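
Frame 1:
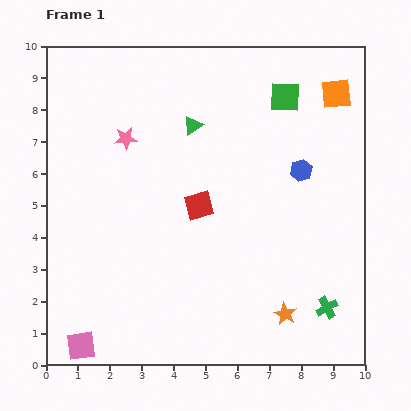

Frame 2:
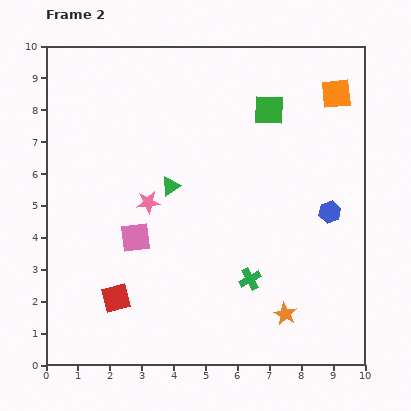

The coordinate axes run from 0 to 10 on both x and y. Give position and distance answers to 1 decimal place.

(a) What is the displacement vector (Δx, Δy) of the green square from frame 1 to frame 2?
(-0.5, -0.4)

The green square was at (7.5, 8.4) in frame 1 and (7.0, 8.0) in frame 2.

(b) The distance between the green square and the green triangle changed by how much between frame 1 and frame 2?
+0.9

Distance in frame 1: 3.0. Distance in frame 2: 3.9.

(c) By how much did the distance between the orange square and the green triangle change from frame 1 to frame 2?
+1.4

Distance in frame 1: 4.6. Distance in frame 2: 6.0.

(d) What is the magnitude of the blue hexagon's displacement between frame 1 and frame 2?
1.6

The blue hexagon moved from (8.0, 6.1) to (8.9, 4.8), a distance of √(0.9² + 1.3²) ≈ 1.6.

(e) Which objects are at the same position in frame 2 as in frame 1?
the orange square, the orange star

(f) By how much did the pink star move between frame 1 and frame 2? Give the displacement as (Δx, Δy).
(0.7, -2.0)

The pink star was at (2.5, 7.1) in frame 1 and (3.2, 5.1) in frame 2.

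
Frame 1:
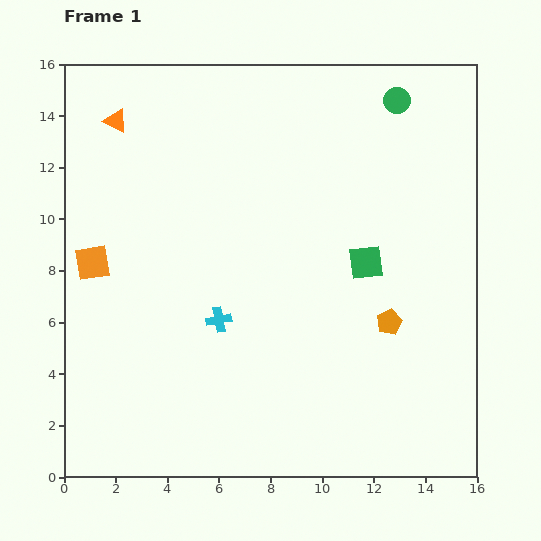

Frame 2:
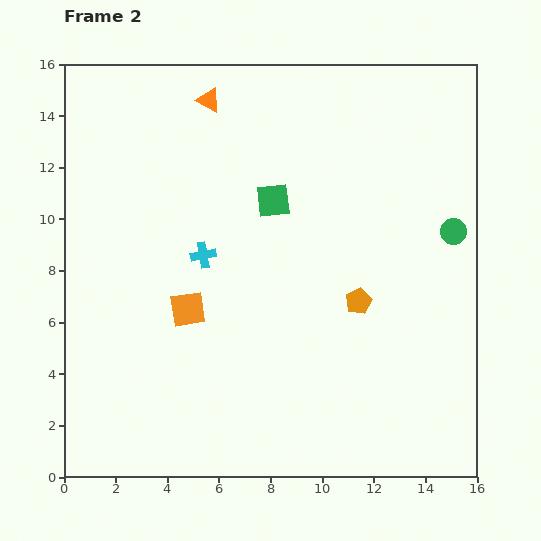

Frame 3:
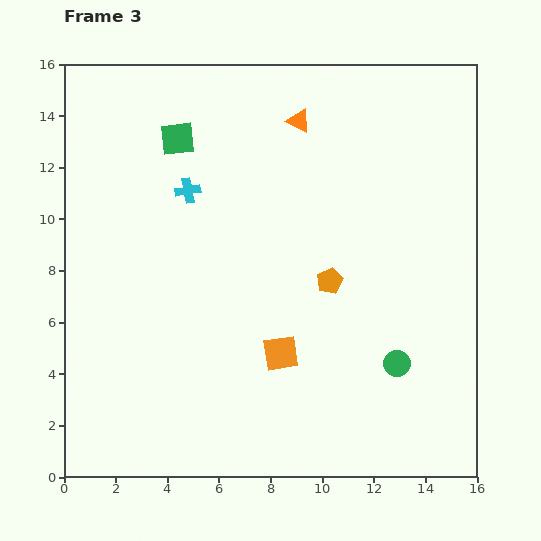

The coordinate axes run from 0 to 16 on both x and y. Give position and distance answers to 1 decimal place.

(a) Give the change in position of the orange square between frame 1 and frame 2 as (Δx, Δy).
(3.7, -1.8)

The orange square was at (1.1, 8.3) in frame 1 and (4.8, 6.5) in frame 2.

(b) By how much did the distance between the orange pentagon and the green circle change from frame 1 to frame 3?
-4.5

Distance in frame 1: 8.6. Distance in frame 3: 4.1.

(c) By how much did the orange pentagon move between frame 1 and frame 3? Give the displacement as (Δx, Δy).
(-2.3, 1.6)

The orange pentagon was at (12.6, 6.0) in frame 1 and (10.3, 7.6) in frame 3.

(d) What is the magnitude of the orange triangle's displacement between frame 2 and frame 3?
3.6

The orange triangle moved from (5.6, 14.6) to (9.1, 13.8), a distance of √(3.5² + 0.8²) ≈ 3.6.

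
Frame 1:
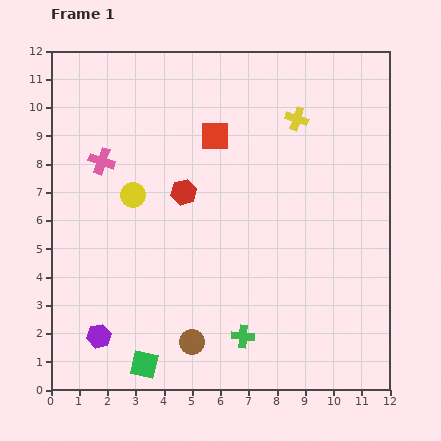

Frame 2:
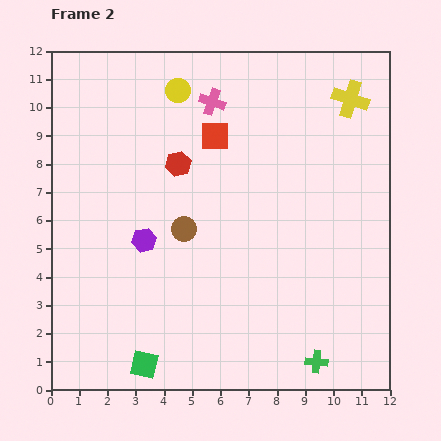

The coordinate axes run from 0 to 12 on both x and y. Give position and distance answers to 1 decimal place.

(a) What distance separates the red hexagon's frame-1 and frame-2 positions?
1.0

The red hexagon moved from (4.7, 7.0) to (4.5, 8.0), a distance of √(0.2² + 1.0²) ≈ 1.0.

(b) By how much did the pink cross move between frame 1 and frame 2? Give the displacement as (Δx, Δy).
(3.9, 2.1)

The pink cross was at (1.8, 8.1) in frame 1 and (5.7, 10.2) in frame 2.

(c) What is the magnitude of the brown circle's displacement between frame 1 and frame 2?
4.0

The brown circle moved from (5.0, 1.7) to (4.7, 5.7), a distance of √(0.3² + 4.0²) ≈ 4.0.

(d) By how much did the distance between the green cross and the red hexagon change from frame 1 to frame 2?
+3.0

Distance in frame 1: 5.5. Distance in frame 2: 8.5.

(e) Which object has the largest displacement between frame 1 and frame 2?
the pink cross

(moved 4.4; next 4.0)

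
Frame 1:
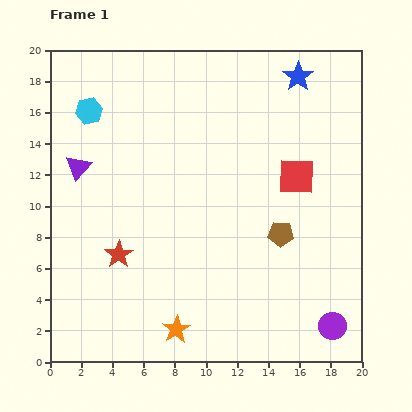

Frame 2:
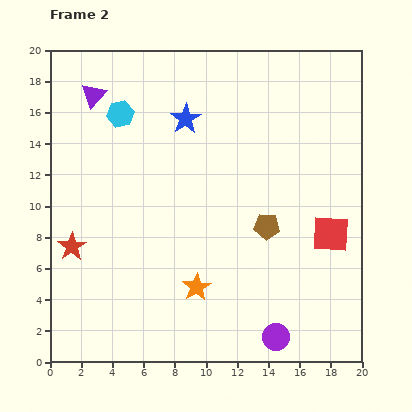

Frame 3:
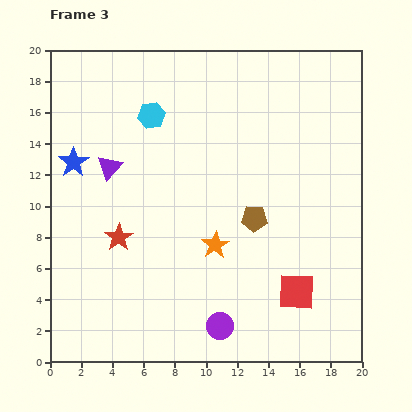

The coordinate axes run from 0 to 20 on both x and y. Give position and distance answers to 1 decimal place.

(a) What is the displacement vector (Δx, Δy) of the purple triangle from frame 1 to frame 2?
(1.0, 4.6)

The purple triangle was at (1.8, 12.5) in frame 1 and (2.8, 17.1) in frame 2.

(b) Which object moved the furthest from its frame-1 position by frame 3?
the blue star

(moved 15.4; next 7.4)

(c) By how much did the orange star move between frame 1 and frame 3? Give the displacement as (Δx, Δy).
(2.5, 5.4)

The orange star was at (8.1, 2.1) in frame 1 and (10.6, 7.5) in frame 3.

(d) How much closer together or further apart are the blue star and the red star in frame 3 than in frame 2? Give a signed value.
-5.4

Distance in frame 2: 11.0. Distance in frame 3: 5.6.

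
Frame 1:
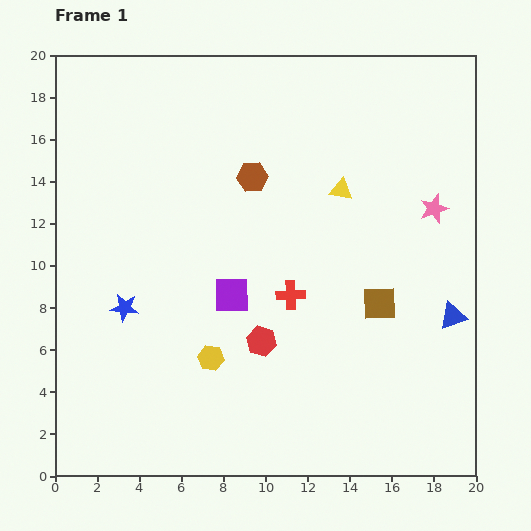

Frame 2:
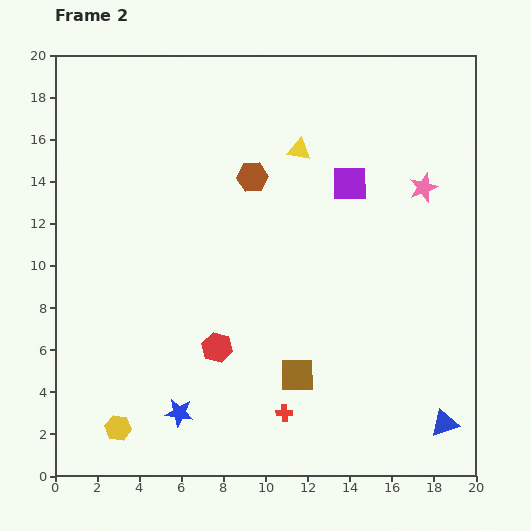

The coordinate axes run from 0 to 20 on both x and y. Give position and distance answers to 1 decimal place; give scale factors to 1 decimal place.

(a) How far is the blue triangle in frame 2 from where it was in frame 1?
5.1

The blue triangle moved from (18.9, 7.6) to (18.5, 2.5), a distance of √(0.4² + 5.1²) ≈ 5.1.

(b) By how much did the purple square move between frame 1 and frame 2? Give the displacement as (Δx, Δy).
(5.6, 5.3)

The purple square was at (8.4, 8.6) in frame 1 and (14.0, 13.9) in frame 2.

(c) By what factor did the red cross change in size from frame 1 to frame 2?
0.6×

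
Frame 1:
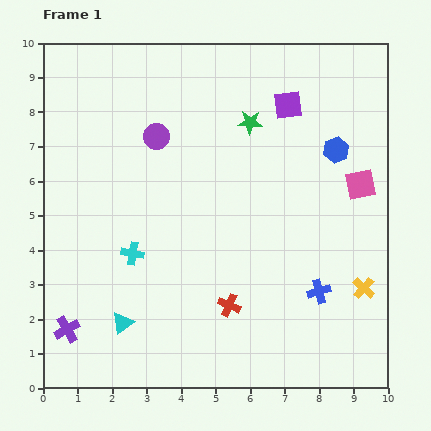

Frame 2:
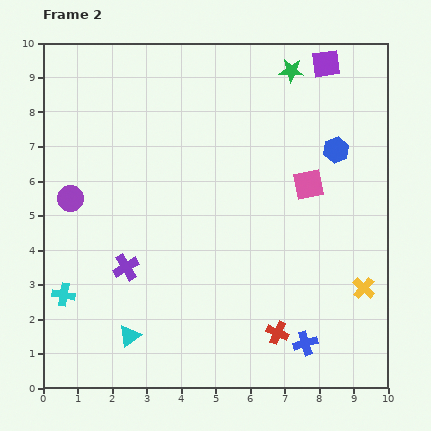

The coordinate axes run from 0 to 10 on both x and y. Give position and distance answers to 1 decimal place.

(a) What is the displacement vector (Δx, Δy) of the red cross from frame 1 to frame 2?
(1.4, -0.8)

The red cross was at (5.4, 2.4) in frame 1 and (6.8, 1.6) in frame 2.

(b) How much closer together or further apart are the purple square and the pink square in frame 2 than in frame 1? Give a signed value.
+0.4

Distance in frame 1: 3.1. Distance in frame 2: 3.5.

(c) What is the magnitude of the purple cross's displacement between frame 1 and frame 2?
2.5

The purple cross moved from (0.7, 1.7) to (2.4, 3.5), a distance of √(1.7² + 1.8²) ≈ 2.5.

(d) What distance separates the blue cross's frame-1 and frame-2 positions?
1.6

The blue cross moved from (8.0, 2.8) to (7.6, 1.3), a distance of √(0.4² + 1.5²) ≈ 1.6.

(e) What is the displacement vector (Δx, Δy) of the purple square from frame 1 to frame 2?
(1.1, 1.2)

The purple square was at (7.1, 8.2) in frame 1 and (8.2, 9.4) in frame 2.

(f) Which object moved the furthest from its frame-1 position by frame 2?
the purple circle

(moved 3.1; next 2.5)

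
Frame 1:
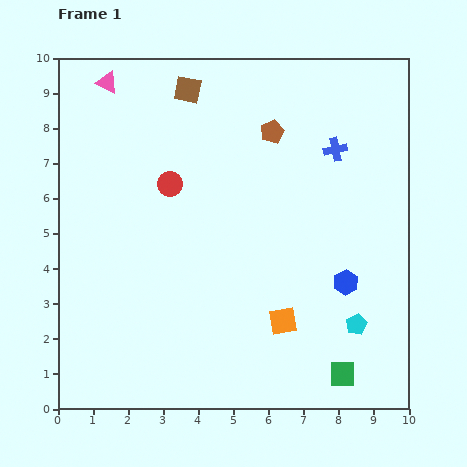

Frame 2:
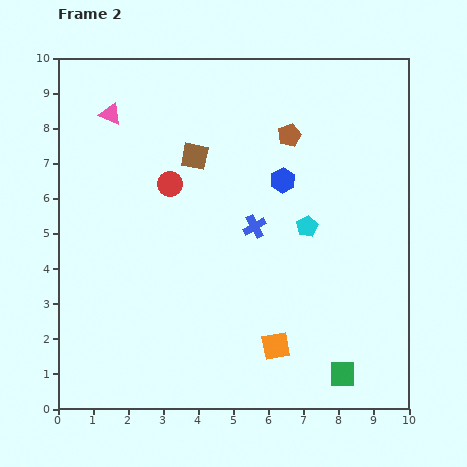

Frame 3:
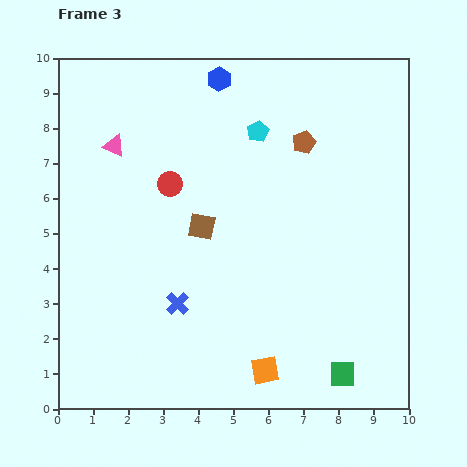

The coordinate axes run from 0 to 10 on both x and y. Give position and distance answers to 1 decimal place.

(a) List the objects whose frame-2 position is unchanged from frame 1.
the green square, the red circle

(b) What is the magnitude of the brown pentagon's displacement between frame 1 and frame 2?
0.5

The brown pentagon moved from (6.1, 7.9) to (6.6, 7.8), a distance of √(0.5² + 0.1²) ≈ 0.5.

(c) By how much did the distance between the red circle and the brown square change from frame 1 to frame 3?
-1.2

Distance in frame 1: 2.7. Distance in frame 3: 1.5.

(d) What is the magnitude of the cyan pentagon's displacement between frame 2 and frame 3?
3.0

The cyan pentagon moved from (7.1, 5.2) to (5.7, 7.9), a distance of √(1.4² + 2.7²) ≈ 3.0.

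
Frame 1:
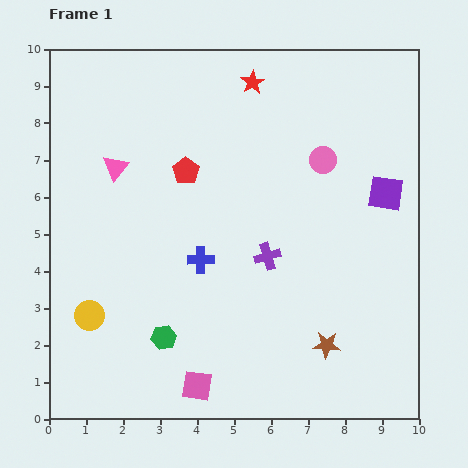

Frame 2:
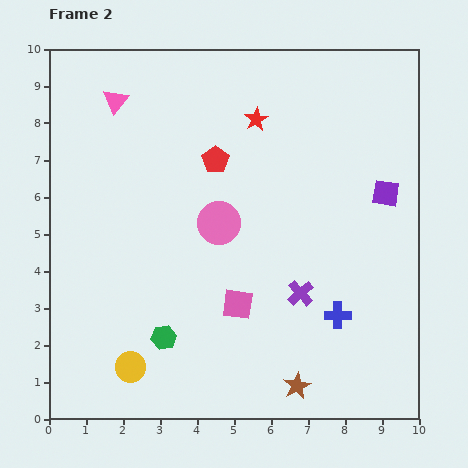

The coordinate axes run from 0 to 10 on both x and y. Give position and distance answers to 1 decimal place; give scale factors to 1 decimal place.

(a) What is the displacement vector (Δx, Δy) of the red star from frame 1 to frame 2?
(0.1, -1.0)

The red star was at (5.5, 9.1) in frame 1 and (5.6, 8.1) in frame 2.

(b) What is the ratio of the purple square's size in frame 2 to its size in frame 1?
0.8×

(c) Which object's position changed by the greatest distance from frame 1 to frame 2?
the blue cross

(moved 4.0; next 3.3)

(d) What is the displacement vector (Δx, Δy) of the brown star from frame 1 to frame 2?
(-0.8, -1.1)

The brown star was at (7.5, 2.0) in frame 1 and (6.7, 0.9) in frame 2.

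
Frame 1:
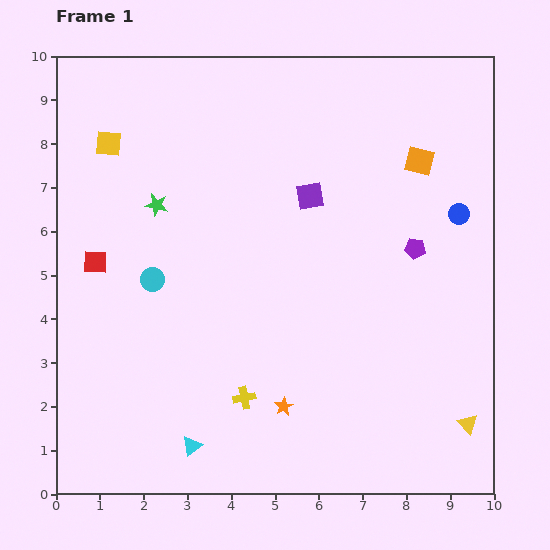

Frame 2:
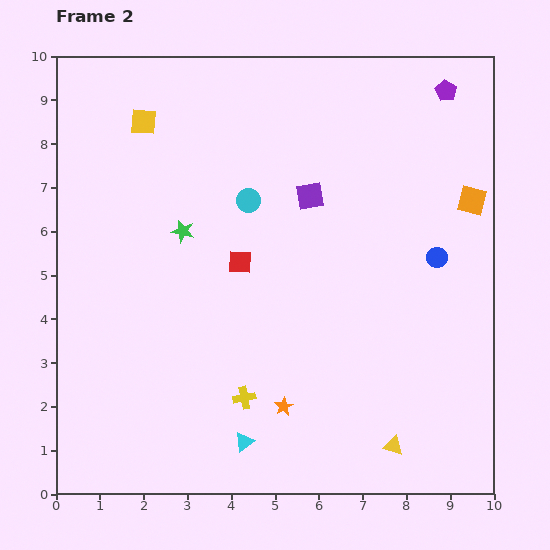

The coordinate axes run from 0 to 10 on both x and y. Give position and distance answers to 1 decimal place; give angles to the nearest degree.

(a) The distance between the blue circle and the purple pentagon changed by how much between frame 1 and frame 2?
+2.5

Distance in frame 1: 1.3. Distance in frame 2: 3.8.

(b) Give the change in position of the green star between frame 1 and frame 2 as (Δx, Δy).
(0.6, -0.6)

The green star was at (2.3, 6.6) in frame 1 and (2.9, 6.0) in frame 2.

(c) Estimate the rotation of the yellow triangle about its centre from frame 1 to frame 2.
30° counter-clockwise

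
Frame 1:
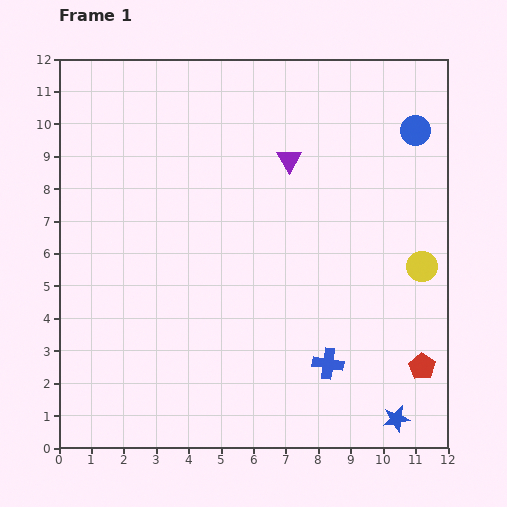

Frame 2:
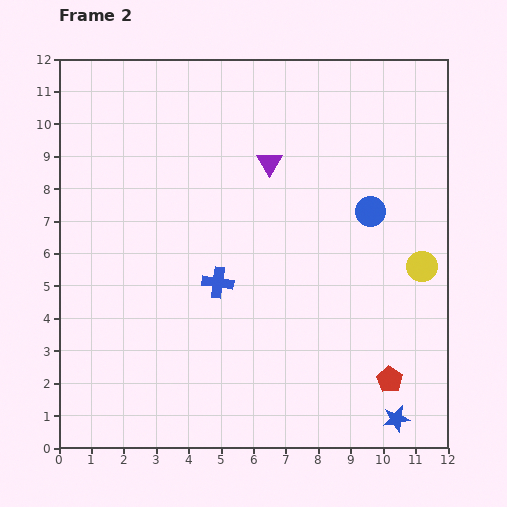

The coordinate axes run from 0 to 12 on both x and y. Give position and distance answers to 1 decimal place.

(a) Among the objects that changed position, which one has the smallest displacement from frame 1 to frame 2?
the purple triangle

(moved 0.6)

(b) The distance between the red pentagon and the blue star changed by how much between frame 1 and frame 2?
-0.6

Distance in frame 1: 1.8. Distance in frame 2: 1.2.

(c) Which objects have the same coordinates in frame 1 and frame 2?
the blue star, the yellow circle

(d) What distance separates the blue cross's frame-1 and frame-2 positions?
4.2

The blue cross moved from (8.3, 2.6) to (4.9, 5.1), a distance of √(3.4² + 2.5²) ≈ 4.2.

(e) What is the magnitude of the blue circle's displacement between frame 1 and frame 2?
2.9

The blue circle moved from (11.0, 9.8) to (9.6, 7.3), a distance of √(1.4² + 2.5²) ≈ 2.9.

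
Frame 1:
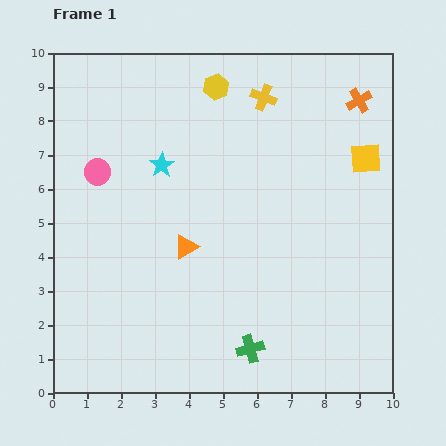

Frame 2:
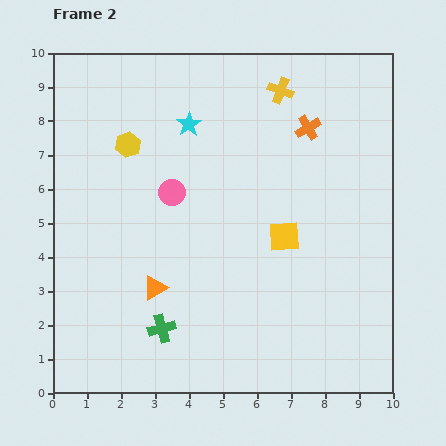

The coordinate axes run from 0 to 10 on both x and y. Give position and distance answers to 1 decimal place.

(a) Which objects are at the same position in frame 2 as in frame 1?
none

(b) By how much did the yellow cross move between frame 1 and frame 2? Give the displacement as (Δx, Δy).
(0.5, 0.2)

The yellow cross was at (6.2, 8.7) in frame 1 and (6.7, 8.9) in frame 2.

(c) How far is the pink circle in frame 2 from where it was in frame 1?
2.3

The pink circle moved from (1.3, 6.5) to (3.5, 5.9), a distance of √(2.2² + 0.6²) ≈ 2.3.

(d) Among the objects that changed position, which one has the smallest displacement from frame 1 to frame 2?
the yellow cross

(moved 0.5)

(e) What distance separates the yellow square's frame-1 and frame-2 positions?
3.3

The yellow square moved from (9.2, 6.9) to (6.8, 4.6), a distance of √(2.4² + 2.3²) ≈ 3.3.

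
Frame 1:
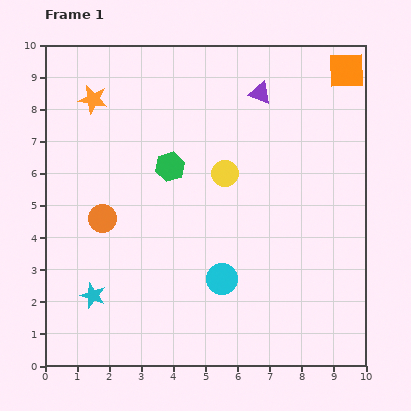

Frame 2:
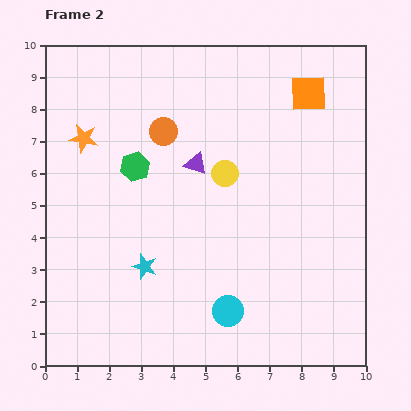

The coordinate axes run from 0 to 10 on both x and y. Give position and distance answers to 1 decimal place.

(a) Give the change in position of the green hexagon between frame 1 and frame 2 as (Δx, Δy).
(-1.1, 0.0)

The green hexagon was at (3.9, 6.2) in frame 1 and (2.8, 6.2) in frame 2.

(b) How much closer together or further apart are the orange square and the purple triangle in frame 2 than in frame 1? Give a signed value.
+1.3

Distance in frame 1: 2.8. Distance in frame 2: 4.1.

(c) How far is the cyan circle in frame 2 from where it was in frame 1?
1.0

The cyan circle moved from (5.5, 2.7) to (5.7, 1.7), a distance of √(0.2² + 1.0²) ≈ 1.0.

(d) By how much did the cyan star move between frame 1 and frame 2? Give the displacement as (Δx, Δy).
(1.6, 0.9)

The cyan star was at (1.5, 2.2) in frame 1 and (3.1, 3.1) in frame 2.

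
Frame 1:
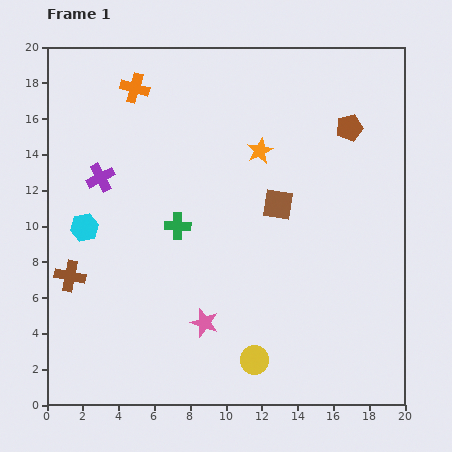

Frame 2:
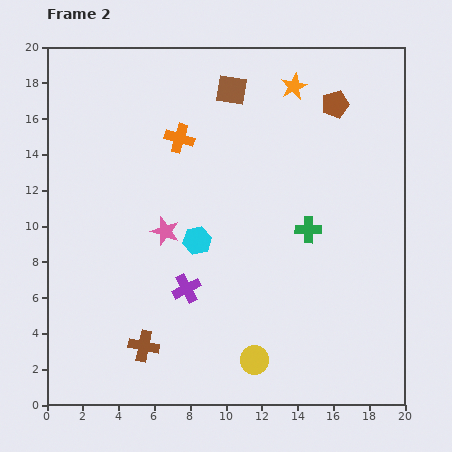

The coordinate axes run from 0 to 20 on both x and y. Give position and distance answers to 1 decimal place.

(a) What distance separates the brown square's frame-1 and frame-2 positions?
6.9

The brown square moved from (12.9, 11.2) to (10.3, 17.6), a distance of √(2.6² + 6.4²) ≈ 6.9.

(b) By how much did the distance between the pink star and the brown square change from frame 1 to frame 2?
+0.9

Distance in frame 1: 7.8. Distance in frame 2: 8.7.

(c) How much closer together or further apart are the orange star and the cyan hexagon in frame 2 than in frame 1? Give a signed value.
-0.5

Distance in frame 1: 10.7. Distance in frame 2: 10.2.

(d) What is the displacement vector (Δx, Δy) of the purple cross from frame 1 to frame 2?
(4.8, -6.2)

The purple cross was at (3.0, 12.7) in frame 1 and (7.8, 6.5) in frame 2.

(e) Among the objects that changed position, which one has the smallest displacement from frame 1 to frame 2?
the brown pentagon

(moved 1.5)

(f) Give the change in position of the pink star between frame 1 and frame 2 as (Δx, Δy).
(-2.2, 5.1)

The pink star was at (8.8, 4.6) in frame 1 and (6.6, 9.7) in frame 2.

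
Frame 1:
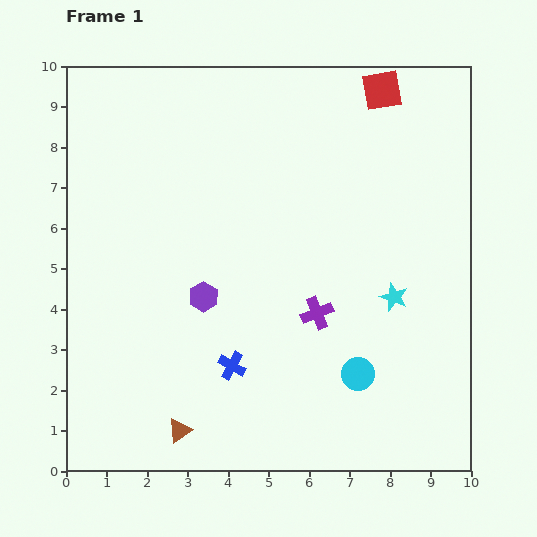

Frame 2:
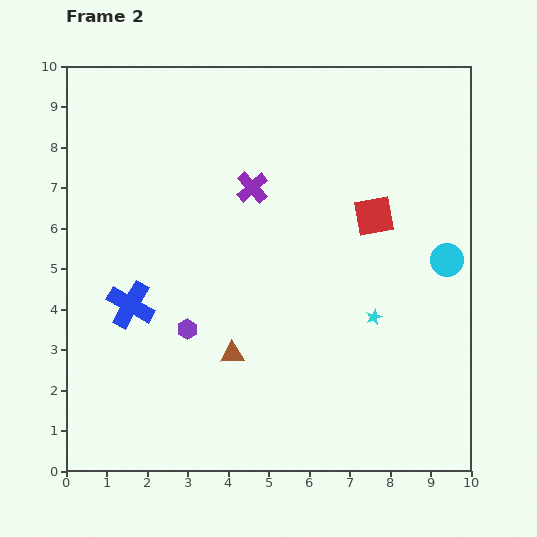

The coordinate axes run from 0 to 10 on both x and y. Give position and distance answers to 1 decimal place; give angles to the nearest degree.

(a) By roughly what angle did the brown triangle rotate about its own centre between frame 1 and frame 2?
31° clockwise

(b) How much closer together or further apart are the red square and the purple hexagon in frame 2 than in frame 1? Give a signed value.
-1.3

Distance in frame 1: 6.7. Distance in frame 2: 5.4.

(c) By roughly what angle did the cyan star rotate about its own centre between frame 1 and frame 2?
28° clockwise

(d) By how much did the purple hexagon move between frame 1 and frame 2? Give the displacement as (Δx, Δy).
(-0.4, -0.8)

The purple hexagon was at (3.4, 4.3) in frame 1 and (3.0, 3.5) in frame 2.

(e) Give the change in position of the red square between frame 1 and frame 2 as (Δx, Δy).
(-0.2, -3.1)

The red square was at (7.8, 9.4) in frame 1 and (7.6, 6.3) in frame 2.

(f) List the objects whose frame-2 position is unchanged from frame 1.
none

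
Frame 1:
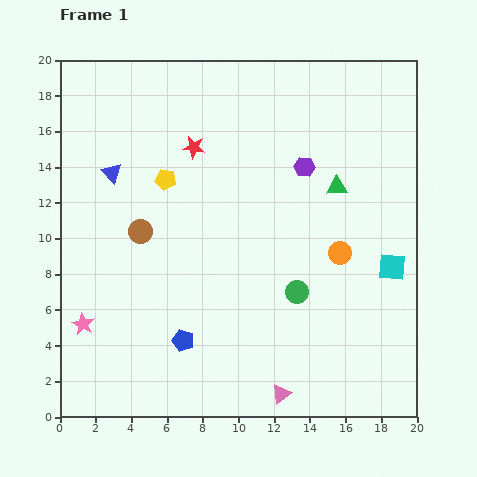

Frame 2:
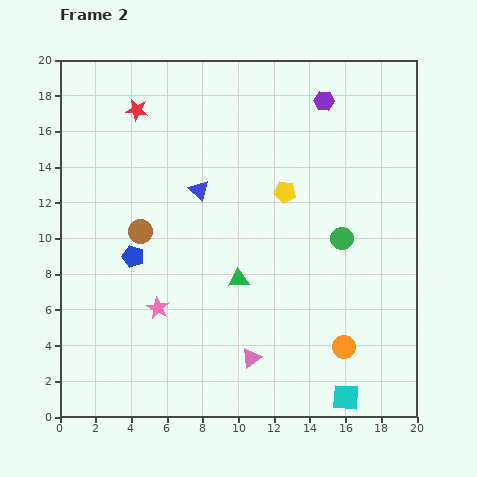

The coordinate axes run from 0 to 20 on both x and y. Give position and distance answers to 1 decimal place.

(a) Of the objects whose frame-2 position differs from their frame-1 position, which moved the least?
the pink triangle

(moved 2.6)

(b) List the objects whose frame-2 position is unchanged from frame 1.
the brown circle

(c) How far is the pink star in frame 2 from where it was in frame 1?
4.3

The pink star moved from (1.3, 5.2) to (5.5, 6.1), a distance of √(4.2² + 0.9²) ≈ 4.3.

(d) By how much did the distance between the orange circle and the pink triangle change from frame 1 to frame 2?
-3.4

Distance in frame 1: 8.6. Distance in frame 2: 5.2.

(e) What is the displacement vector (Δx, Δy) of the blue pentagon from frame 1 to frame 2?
(-2.8, 4.7)

The blue pentagon was at (6.9, 4.3) in frame 1 and (4.1, 9.0) in frame 2.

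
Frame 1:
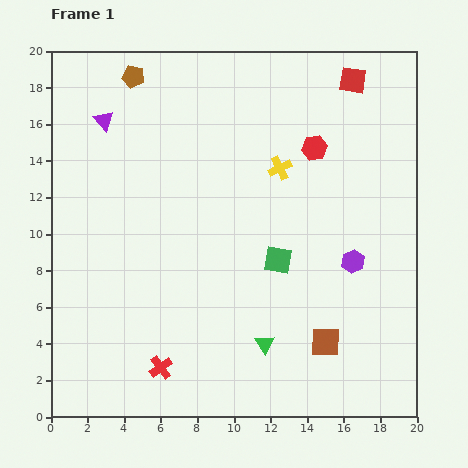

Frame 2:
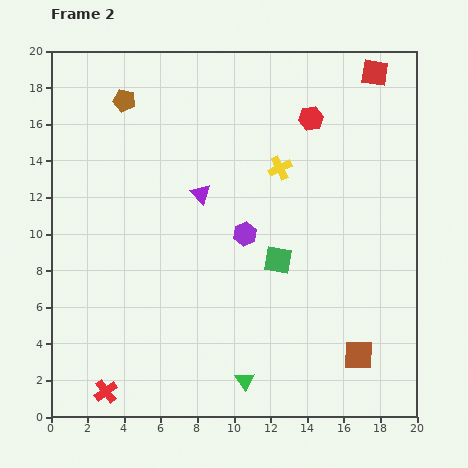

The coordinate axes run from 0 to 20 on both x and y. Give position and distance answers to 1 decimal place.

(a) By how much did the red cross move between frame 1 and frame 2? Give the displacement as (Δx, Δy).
(-3.0, -1.3)

The red cross was at (6.0, 2.7) in frame 1 and (3.0, 1.4) in frame 2.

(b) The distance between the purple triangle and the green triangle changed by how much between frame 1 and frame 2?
-4.5

Distance in frame 1: 15.0. Distance in frame 2: 10.5.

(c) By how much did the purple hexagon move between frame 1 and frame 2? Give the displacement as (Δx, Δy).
(-5.9, 1.5)

The purple hexagon was at (16.5, 8.5) in frame 1 and (10.6, 10.0) in frame 2.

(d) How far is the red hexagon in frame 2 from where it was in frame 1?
1.6

The red hexagon moved from (14.4, 14.7) to (14.2, 16.3), a distance of √(0.2² + 1.6²) ≈ 1.6.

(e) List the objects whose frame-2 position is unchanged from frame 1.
the yellow cross, the green square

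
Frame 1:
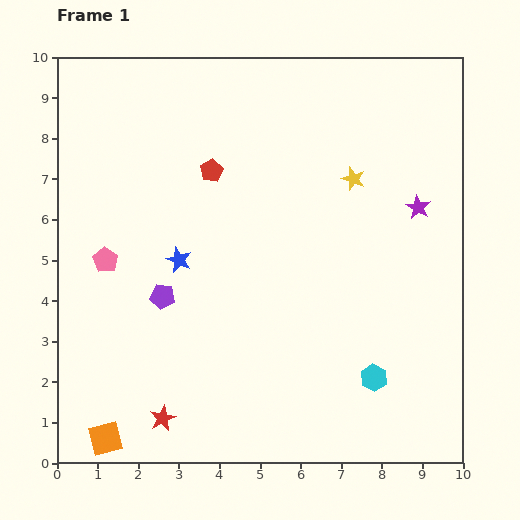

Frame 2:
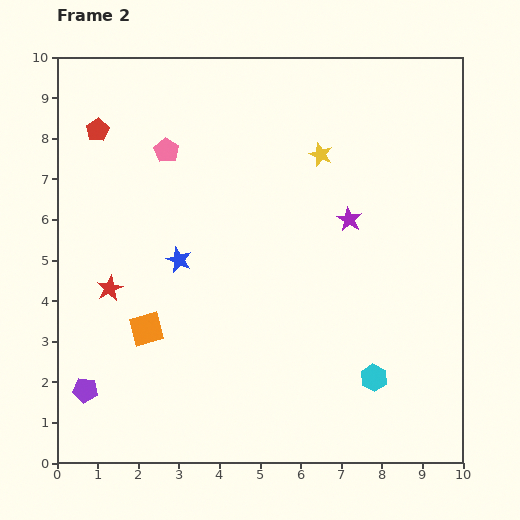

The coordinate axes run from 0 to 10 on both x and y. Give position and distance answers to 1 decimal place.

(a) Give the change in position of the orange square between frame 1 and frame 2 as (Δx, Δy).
(1.0, 2.7)

The orange square was at (1.2, 0.6) in frame 1 and (2.2, 3.3) in frame 2.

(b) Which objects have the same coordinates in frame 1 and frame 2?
the cyan hexagon, the blue star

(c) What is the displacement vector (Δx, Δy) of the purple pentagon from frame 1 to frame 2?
(-1.9, -2.3)

The purple pentagon was at (2.6, 4.1) in frame 1 and (0.7, 1.8) in frame 2.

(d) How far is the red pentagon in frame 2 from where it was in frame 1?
3.0

The red pentagon moved from (3.8, 7.2) to (1.0, 8.2), a distance of √(2.8² + 1.0²) ≈ 3.0.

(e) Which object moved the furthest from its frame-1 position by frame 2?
the red star

(moved 3.5; next 3.1)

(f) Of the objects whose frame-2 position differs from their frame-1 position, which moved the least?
the yellow star

(moved 1.0)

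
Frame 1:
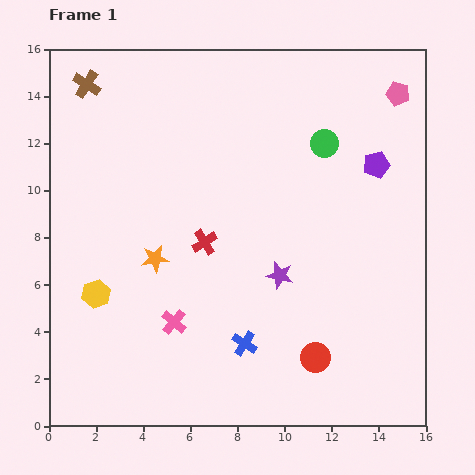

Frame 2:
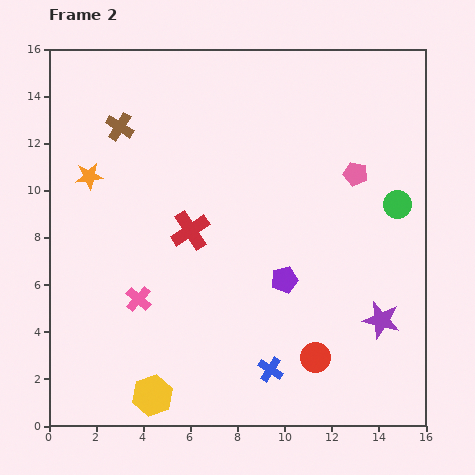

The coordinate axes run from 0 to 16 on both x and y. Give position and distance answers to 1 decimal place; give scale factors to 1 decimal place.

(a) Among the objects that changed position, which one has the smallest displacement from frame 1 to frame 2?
the red cross

(moved 0.8)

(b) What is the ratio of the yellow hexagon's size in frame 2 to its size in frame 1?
1.4×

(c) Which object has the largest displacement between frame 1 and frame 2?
the purple pentagon

(moved 6.3; next 4.9)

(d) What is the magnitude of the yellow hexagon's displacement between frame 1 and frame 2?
4.9

The yellow hexagon moved from (2.0, 5.6) to (4.4, 1.3), a distance of √(2.4² + 4.3²) ≈ 4.9.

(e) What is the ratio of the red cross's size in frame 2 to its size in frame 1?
1.5×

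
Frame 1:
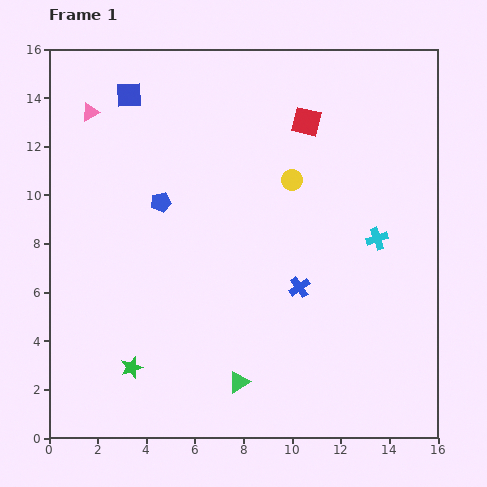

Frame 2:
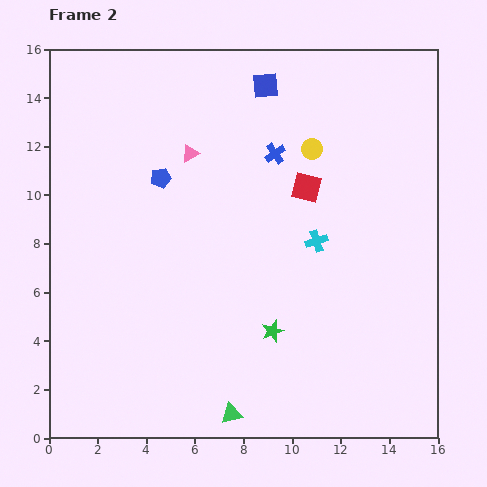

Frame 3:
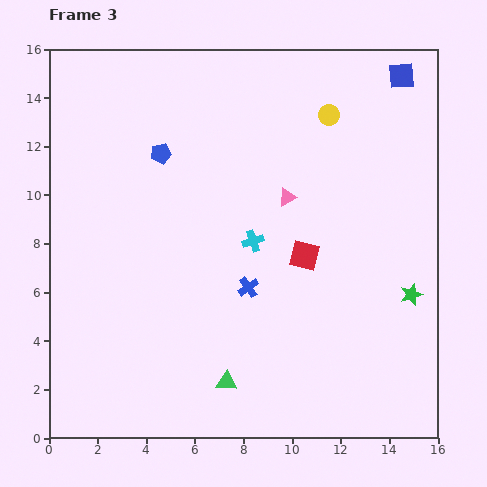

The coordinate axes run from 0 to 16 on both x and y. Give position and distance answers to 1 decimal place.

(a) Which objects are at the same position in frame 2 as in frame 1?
none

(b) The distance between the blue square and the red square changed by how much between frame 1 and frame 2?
-2.9

Distance in frame 1: 7.4. Distance in frame 2: 4.5.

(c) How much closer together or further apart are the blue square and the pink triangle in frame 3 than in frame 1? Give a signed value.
+5.2

Distance in frame 1: 1.7. Distance in frame 3: 6.9.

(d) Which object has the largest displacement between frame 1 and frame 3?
the green star

(moved 11.9; next 11.2)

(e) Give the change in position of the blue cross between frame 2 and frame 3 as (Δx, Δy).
(-1.1, -5.5)

The blue cross was at (9.3, 11.7) in frame 2 and (8.2, 6.2) in frame 3.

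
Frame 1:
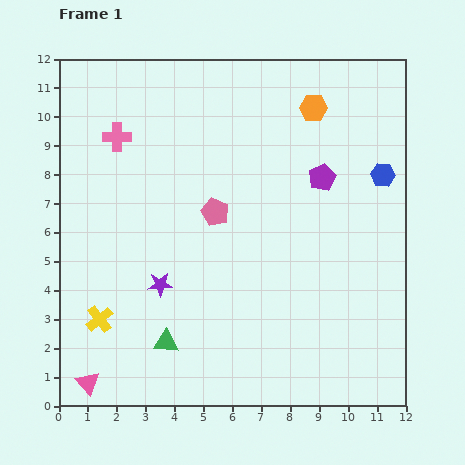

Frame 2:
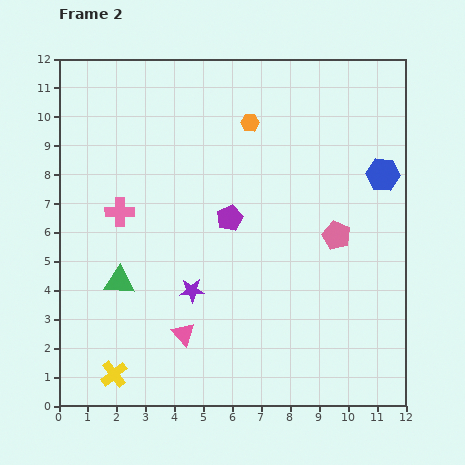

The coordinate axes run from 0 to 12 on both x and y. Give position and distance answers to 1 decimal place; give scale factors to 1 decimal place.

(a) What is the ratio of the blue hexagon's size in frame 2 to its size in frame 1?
1.4×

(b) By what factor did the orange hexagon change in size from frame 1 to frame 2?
0.7×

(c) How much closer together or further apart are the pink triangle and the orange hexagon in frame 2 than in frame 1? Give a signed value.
-4.6

Distance in frame 1: 12.3. Distance in frame 2: 7.7.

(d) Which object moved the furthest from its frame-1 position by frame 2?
the pink pentagon

(moved 4.3; next 3.7)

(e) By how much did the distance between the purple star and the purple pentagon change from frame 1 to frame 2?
-3.9

Distance in frame 1: 6.7. Distance in frame 2: 2.8.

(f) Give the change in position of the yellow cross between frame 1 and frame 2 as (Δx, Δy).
(0.5, -1.9)

The yellow cross was at (1.4, 3.0) in frame 1 and (1.9, 1.1) in frame 2.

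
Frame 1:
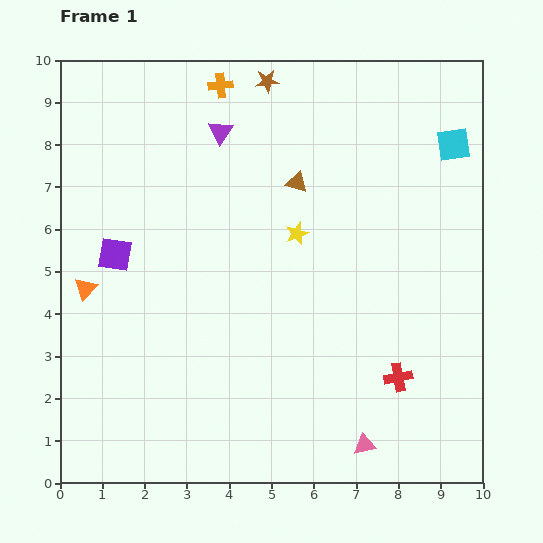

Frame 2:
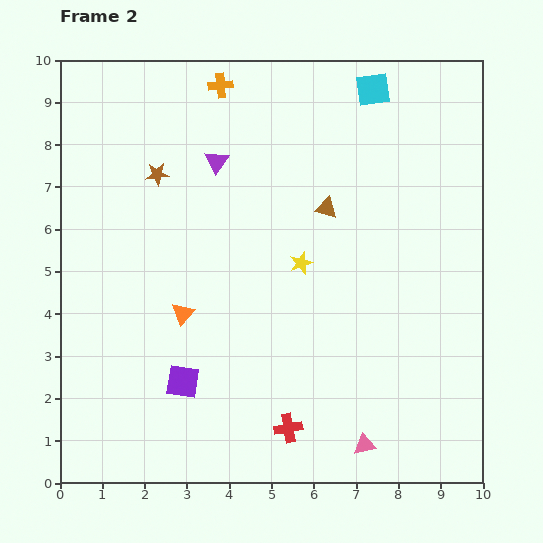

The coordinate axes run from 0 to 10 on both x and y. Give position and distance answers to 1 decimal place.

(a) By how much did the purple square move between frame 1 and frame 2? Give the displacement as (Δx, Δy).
(1.6, -3.0)

The purple square was at (1.3, 5.4) in frame 1 and (2.9, 2.4) in frame 2.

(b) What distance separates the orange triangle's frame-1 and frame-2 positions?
2.4

The orange triangle moved from (0.6, 4.6) to (2.9, 4.0), a distance of √(2.3² + 0.6²) ≈ 2.4.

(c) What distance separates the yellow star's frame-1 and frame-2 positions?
0.7

The yellow star moved from (5.6, 5.9) to (5.7, 5.2), a distance of √(0.1² + 0.7²) ≈ 0.7.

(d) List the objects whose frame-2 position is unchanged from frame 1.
the pink triangle, the orange cross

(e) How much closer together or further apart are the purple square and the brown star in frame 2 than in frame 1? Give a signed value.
-0.6

Distance in frame 1: 5.5. Distance in frame 2: 4.9.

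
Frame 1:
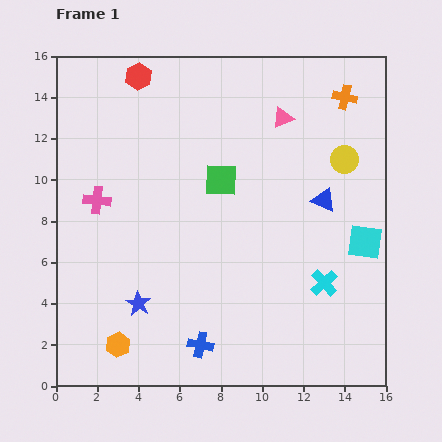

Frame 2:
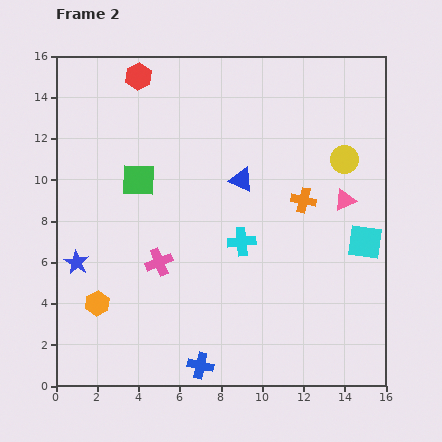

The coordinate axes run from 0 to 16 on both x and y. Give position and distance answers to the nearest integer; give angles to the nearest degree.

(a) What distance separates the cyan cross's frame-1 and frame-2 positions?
4

The cyan cross moved from (13, 5) to (9, 7), a distance of √(4² + 2²) ≈ 4.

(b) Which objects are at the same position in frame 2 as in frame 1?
the red hexagon, the yellow circle, the cyan square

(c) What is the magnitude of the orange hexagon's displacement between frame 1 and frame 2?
2

The orange hexagon moved from (3, 2) to (2, 4), a distance of √(1² + 2²) ≈ 2.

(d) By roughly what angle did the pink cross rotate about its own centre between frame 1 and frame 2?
28° counter-clockwise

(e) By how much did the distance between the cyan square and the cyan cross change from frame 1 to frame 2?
+3

Distance in frame 1: 3. Distance in frame 2: 6.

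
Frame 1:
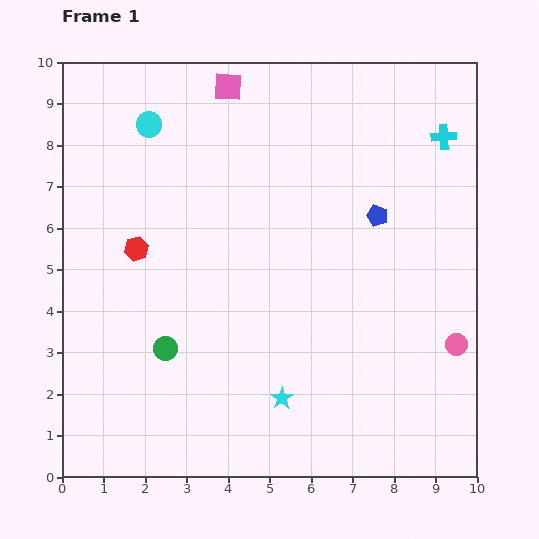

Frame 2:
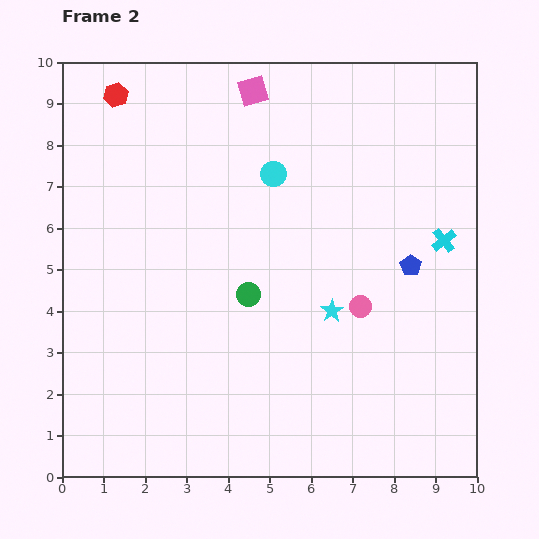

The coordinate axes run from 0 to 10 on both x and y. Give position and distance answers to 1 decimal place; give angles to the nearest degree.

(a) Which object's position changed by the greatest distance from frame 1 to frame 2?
the red hexagon

(moved 3.7; next 3.2)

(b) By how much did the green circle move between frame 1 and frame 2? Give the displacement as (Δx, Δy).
(2.0, 1.3)

The green circle was at (2.5, 3.1) in frame 1 and (4.5, 4.4) in frame 2.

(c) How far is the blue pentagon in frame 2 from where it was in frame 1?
1.4

The blue pentagon moved from (7.6, 6.3) to (8.4, 5.1), a distance of √(0.8² + 1.2²) ≈ 1.4.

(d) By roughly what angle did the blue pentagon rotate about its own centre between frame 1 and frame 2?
15° clockwise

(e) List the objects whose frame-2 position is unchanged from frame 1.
none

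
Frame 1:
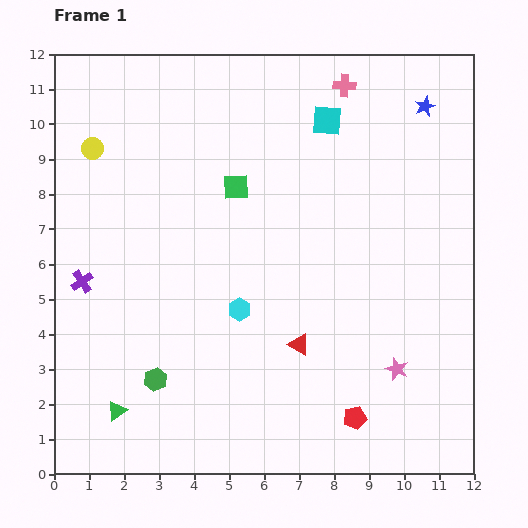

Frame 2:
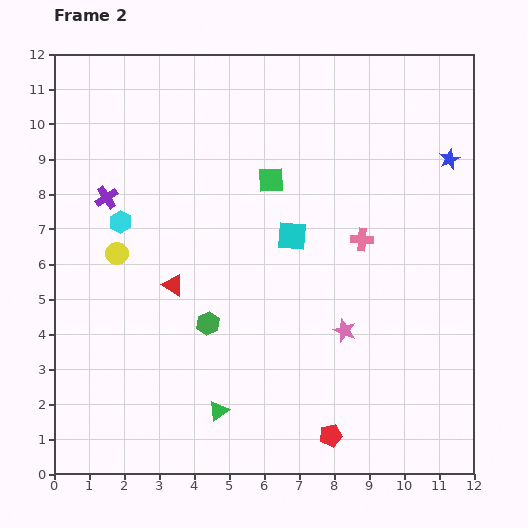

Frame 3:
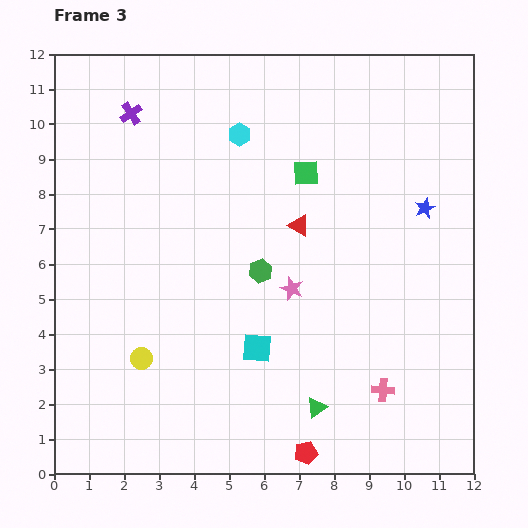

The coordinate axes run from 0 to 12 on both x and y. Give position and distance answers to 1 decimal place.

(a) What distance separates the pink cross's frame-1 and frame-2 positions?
4.4

The pink cross moved from (8.3, 11.1) to (8.8, 6.7), a distance of √(0.5² + 4.4²) ≈ 4.4.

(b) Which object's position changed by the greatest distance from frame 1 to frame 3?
the pink cross

(moved 8.8; next 6.8)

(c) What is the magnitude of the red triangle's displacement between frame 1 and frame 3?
3.4

The red triangle moved from (7.0, 3.7) to (7.0, 7.1), a distance of √(0.0² + 3.4²) ≈ 3.4.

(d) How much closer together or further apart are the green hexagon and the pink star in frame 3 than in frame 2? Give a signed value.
-2.9

Distance in frame 2: 3.9. Distance in frame 3: 1.0.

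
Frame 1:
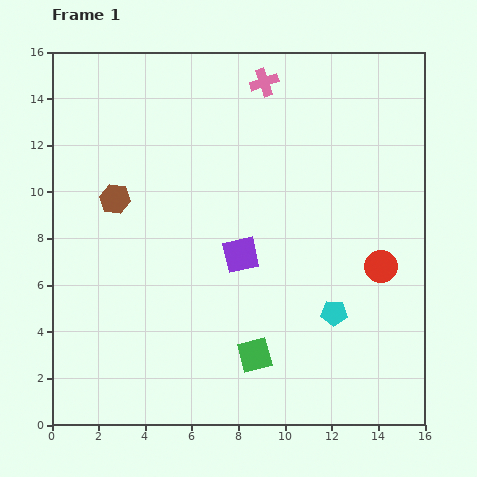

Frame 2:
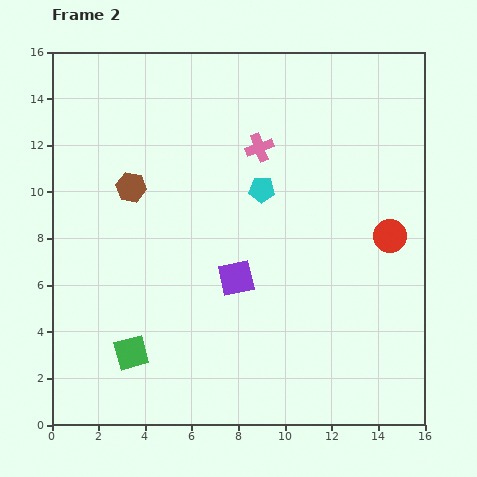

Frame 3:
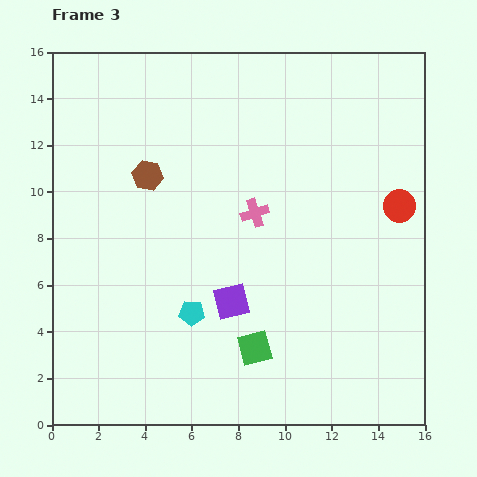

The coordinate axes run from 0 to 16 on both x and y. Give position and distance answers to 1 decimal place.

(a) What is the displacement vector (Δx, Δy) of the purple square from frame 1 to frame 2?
(-0.2, -1.0)

The purple square was at (8.1, 7.3) in frame 1 and (7.9, 6.3) in frame 2.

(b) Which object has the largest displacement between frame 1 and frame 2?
the cyan pentagon

(moved 6.1; next 5.3)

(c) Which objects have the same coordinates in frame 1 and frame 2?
none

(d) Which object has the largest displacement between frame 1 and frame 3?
the cyan pentagon

(moved 6.1; next 5.6)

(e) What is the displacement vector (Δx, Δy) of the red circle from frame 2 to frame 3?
(0.4, 1.3)

The red circle was at (14.5, 8.1) in frame 2 and (14.9, 9.4) in frame 3.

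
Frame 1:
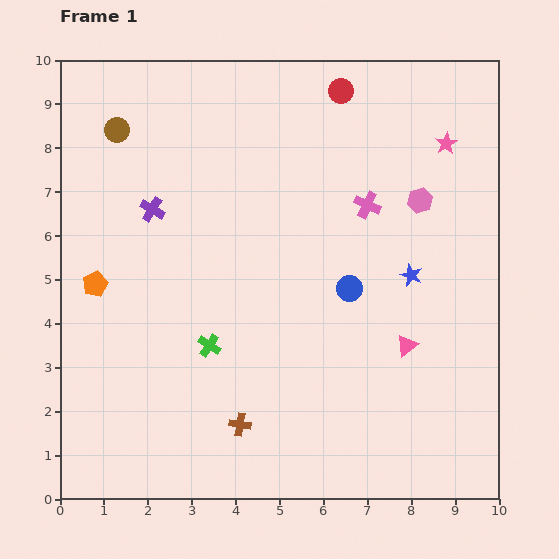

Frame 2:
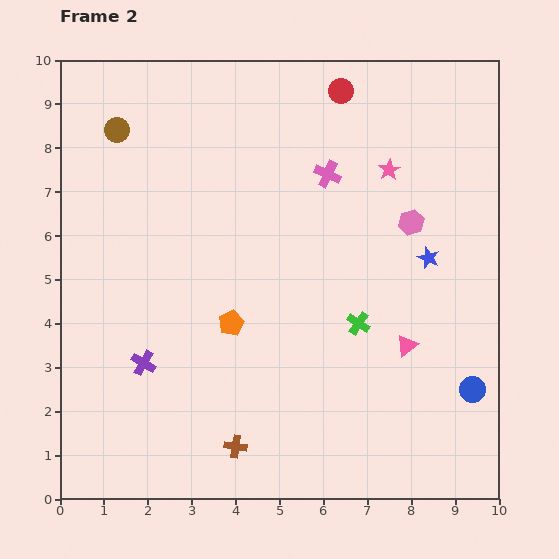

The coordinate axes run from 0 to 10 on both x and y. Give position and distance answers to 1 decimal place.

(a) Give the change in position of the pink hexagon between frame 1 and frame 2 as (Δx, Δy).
(-0.2, -0.5)

The pink hexagon was at (8.2, 6.8) in frame 1 and (8.0, 6.3) in frame 2.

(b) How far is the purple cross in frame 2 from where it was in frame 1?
3.5

The purple cross moved from (2.1, 6.6) to (1.9, 3.1), a distance of √(0.2² + 3.5²) ≈ 3.5.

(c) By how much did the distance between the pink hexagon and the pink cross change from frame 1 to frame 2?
+1.0

Distance in frame 1: 1.2. Distance in frame 2: 2.2.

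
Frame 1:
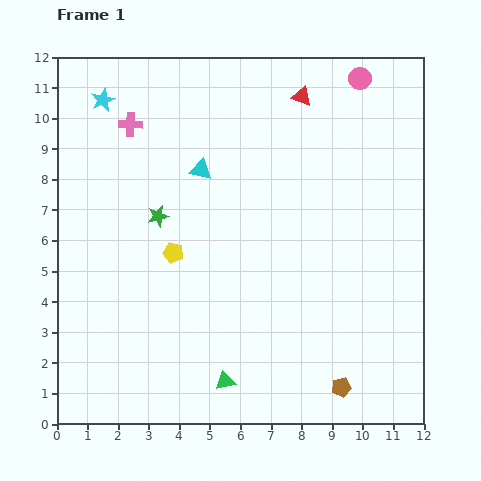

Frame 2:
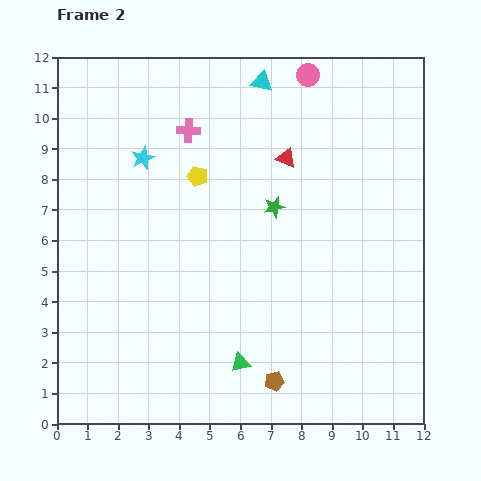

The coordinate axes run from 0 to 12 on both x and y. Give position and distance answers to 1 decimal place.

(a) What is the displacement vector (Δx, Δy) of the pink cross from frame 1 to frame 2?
(1.9, -0.2)

The pink cross was at (2.4, 9.8) in frame 1 and (4.3, 9.6) in frame 2.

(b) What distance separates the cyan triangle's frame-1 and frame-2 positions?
3.5

The cyan triangle moved from (4.7, 8.3) to (6.7, 11.2), a distance of √(2.0² + 2.9²) ≈ 3.5.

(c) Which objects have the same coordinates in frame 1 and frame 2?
none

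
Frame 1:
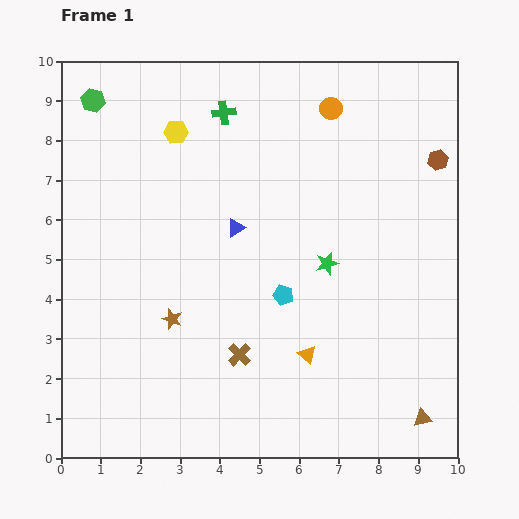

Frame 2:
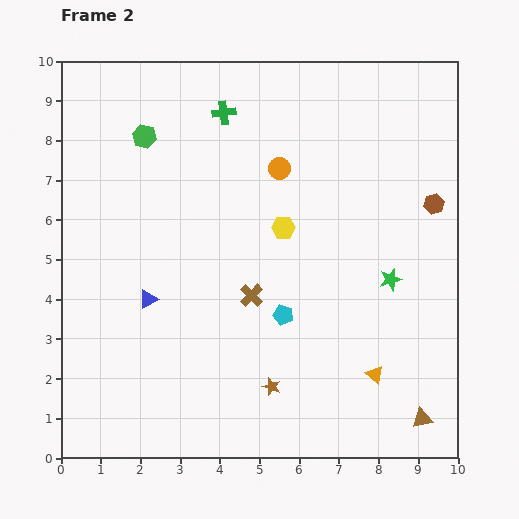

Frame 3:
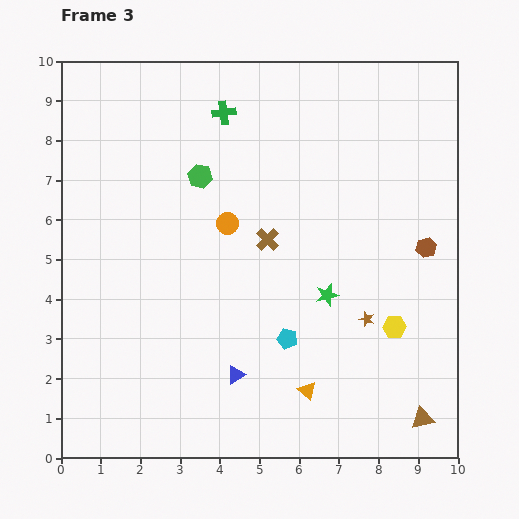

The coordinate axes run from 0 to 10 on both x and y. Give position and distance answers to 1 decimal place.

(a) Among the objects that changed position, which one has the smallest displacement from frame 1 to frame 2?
the cyan pentagon

(moved 0.5)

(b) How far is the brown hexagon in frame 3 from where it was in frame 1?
2.2

The brown hexagon moved from (9.5, 7.5) to (9.2, 5.3), a distance of √(0.3² + 2.2²) ≈ 2.2.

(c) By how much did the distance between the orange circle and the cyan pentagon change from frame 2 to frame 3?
-0.4

Distance in frame 2: 3.7. Distance in frame 3: 3.3.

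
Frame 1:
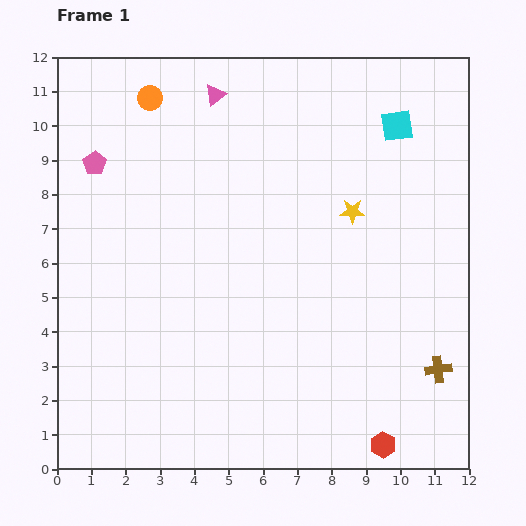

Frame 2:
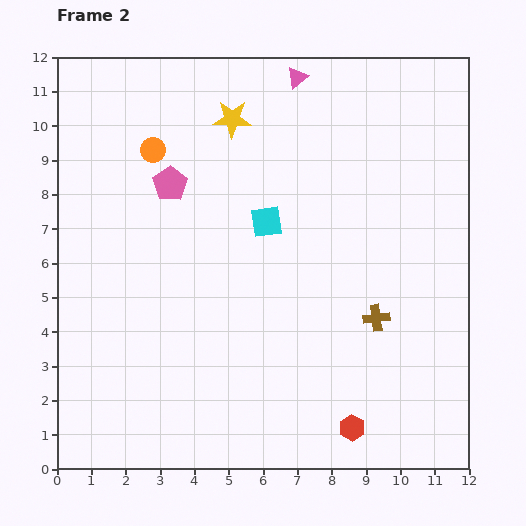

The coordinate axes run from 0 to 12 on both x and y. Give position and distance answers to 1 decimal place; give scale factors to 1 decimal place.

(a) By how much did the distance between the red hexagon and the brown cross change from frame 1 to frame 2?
+0.6

Distance in frame 1: 2.7. Distance in frame 2: 3.3.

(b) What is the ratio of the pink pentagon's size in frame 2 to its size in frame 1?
1.5×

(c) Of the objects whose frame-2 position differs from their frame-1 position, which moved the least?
the red hexagon

(moved 1.0)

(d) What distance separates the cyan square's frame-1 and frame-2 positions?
4.7

The cyan square moved from (9.9, 10.0) to (6.1, 7.2), a distance of √(3.8² + 2.8²) ≈ 4.7.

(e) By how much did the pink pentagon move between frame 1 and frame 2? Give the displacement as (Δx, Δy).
(2.2, -0.6)

The pink pentagon was at (1.1, 8.9) in frame 1 and (3.3, 8.3) in frame 2.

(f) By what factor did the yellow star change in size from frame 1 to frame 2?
1.5×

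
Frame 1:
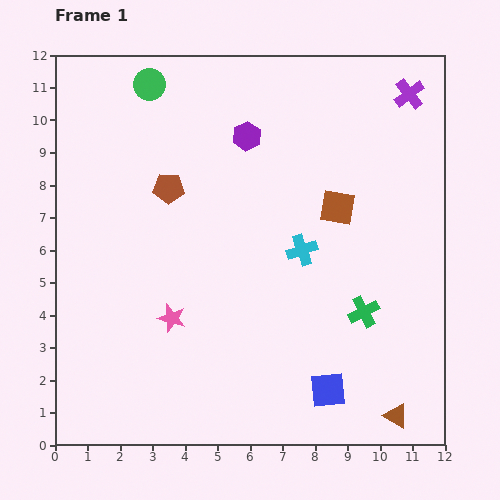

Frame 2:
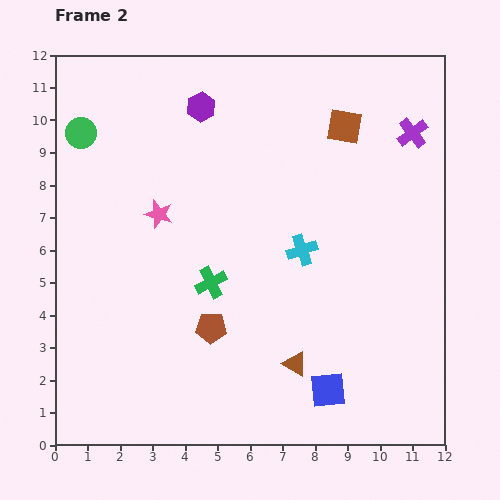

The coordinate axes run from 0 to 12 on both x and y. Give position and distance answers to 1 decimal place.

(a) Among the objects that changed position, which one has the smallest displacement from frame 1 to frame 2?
the purple cross

(moved 1.2)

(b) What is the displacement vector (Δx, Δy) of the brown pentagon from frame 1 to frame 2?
(1.3, -4.3)

The brown pentagon was at (3.5, 7.9) in frame 1 and (4.8, 3.6) in frame 2.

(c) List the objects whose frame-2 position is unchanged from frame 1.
the blue square, the cyan cross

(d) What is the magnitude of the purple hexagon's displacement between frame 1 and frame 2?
1.7

The purple hexagon moved from (5.9, 9.5) to (4.5, 10.4), a distance of √(1.4² + 0.9²) ≈ 1.7.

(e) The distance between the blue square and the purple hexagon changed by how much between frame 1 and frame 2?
+1.3

Distance in frame 1: 8.2. Distance in frame 2: 9.5.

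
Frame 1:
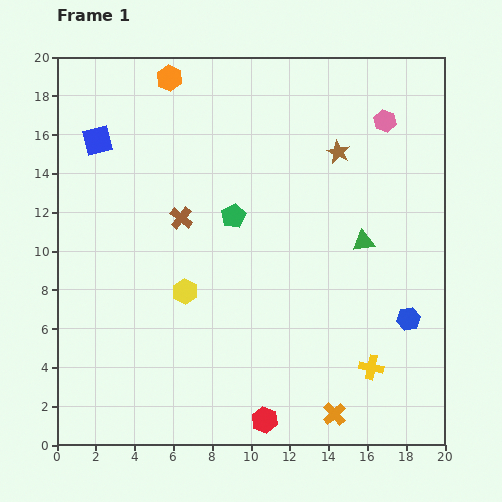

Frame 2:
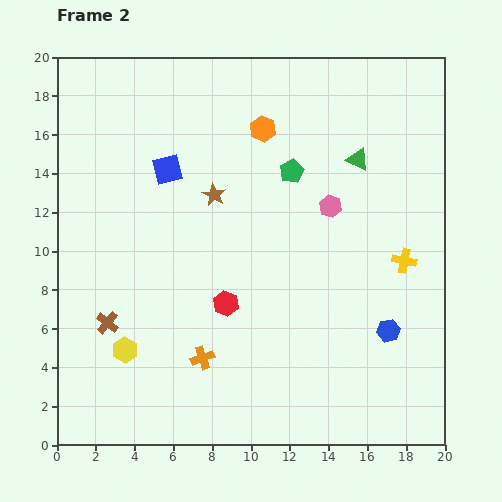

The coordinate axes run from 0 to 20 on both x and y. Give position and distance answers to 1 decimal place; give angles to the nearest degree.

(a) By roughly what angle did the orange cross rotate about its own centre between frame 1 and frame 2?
23° clockwise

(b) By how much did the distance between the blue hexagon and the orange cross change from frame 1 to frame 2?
+3.5

Distance in frame 1: 6.2. Distance in frame 2: 9.7.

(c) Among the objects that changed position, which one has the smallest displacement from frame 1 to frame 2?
the blue hexagon

(moved 1.2)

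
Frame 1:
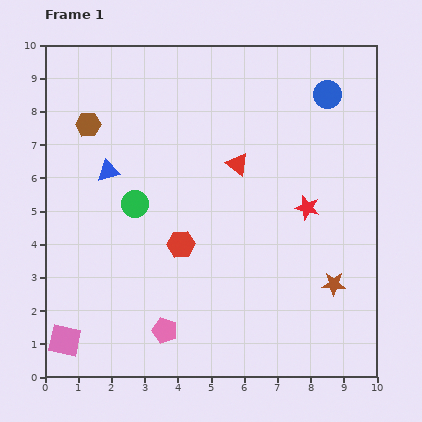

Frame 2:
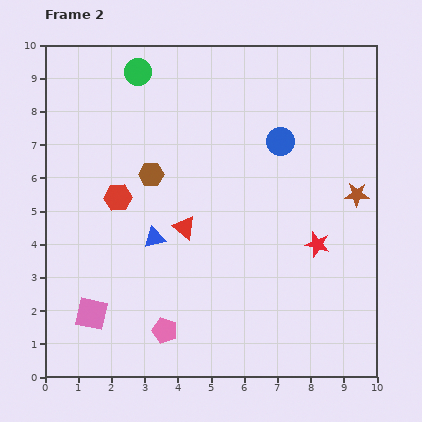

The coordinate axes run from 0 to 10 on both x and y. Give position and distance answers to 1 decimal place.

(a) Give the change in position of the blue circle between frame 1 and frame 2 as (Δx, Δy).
(-1.4, -1.4)

The blue circle was at (8.5, 8.5) in frame 1 and (7.1, 7.1) in frame 2.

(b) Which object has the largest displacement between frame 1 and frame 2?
the green circle

(moved 4.0; next 2.8)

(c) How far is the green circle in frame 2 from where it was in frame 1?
4.0

The green circle moved from (2.7, 5.2) to (2.8, 9.2), a distance of √(0.1² + 4.0²) ≈ 4.0.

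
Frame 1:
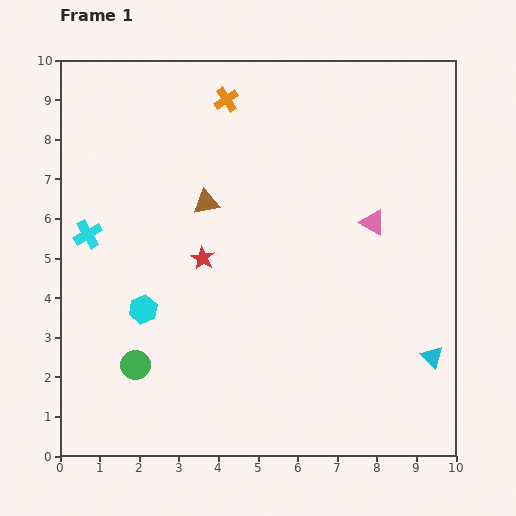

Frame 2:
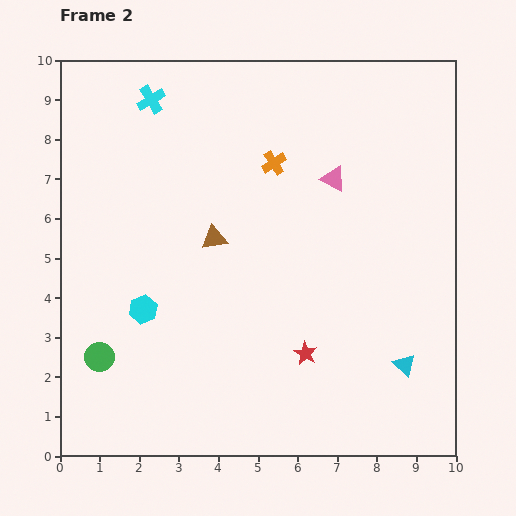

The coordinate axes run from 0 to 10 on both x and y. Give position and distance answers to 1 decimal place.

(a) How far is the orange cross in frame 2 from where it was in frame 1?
2.0

The orange cross moved from (4.2, 9.0) to (5.4, 7.4), a distance of √(1.2² + 1.6²) ≈ 2.0.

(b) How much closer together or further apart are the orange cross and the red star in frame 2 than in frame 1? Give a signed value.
+0.9

Distance in frame 1: 4.0. Distance in frame 2: 4.9.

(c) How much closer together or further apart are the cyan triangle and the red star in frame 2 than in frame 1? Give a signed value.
-3.8

Distance in frame 1: 6.3. Distance in frame 2: 2.5.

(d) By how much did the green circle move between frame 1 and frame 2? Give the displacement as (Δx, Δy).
(-0.9, 0.2)

The green circle was at (1.9, 2.3) in frame 1 and (1.0, 2.5) in frame 2.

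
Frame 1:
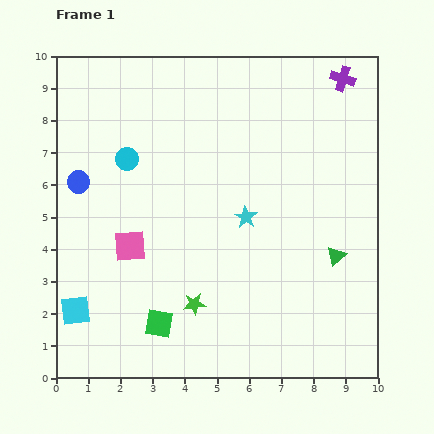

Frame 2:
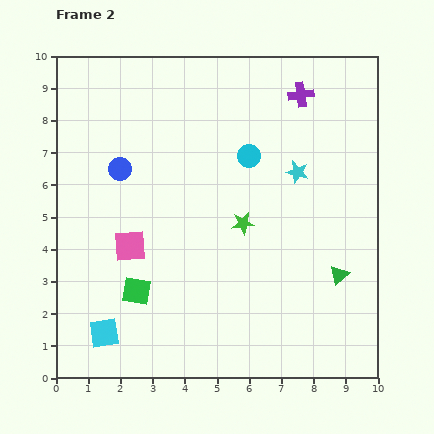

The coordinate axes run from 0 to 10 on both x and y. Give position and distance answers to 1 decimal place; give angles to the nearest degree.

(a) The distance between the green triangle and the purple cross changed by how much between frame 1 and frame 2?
+0.2

Distance in frame 1: 5.5. Distance in frame 2: 5.7.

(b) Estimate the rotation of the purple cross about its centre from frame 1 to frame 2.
25° counter-clockwise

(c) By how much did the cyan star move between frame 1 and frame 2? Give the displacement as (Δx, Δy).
(1.6, 1.4)

The cyan star was at (5.9, 5.0) in frame 1 and (7.5, 6.4) in frame 2.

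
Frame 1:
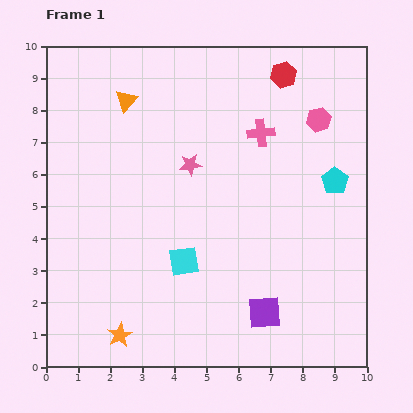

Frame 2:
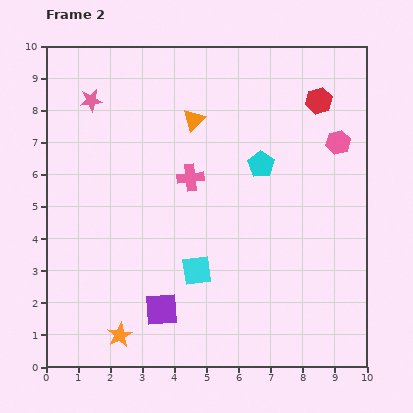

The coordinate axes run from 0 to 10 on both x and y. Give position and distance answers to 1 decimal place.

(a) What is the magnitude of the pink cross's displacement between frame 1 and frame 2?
2.6

The pink cross moved from (6.7, 7.3) to (4.5, 5.9), a distance of √(2.2² + 1.4²) ≈ 2.6.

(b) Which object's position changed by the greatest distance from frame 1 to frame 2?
the pink star

(moved 3.7; next 3.2)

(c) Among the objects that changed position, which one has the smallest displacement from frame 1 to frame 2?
the cyan square

(moved 0.5)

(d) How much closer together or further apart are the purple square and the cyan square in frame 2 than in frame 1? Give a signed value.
-1.4

Distance in frame 1: 3.0. Distance in frame 2: 1.6.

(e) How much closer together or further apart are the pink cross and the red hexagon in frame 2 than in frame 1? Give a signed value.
+2.8

Distance in frame 1: 1.9. Distance in frame 2: 4.7.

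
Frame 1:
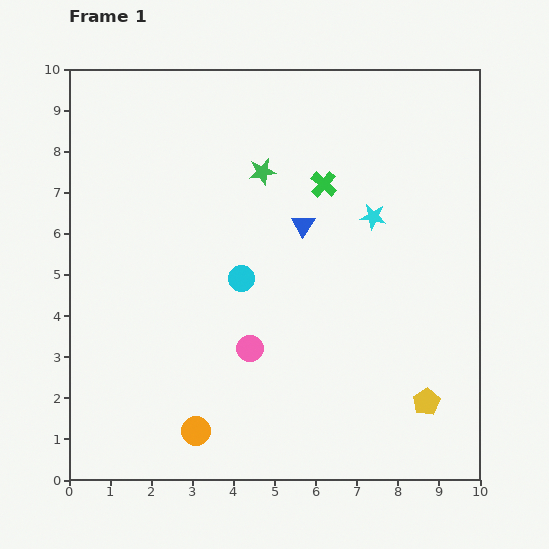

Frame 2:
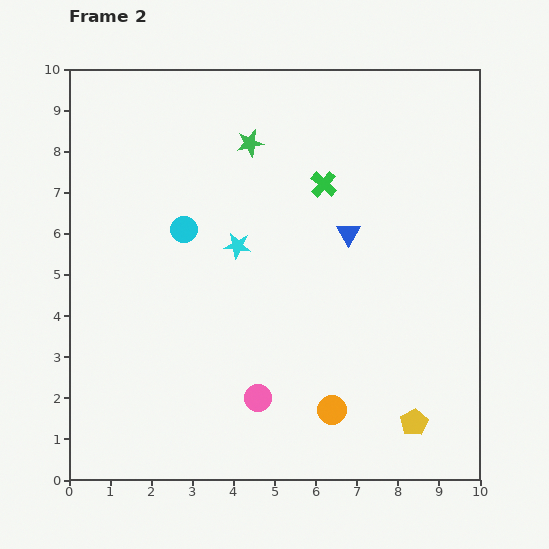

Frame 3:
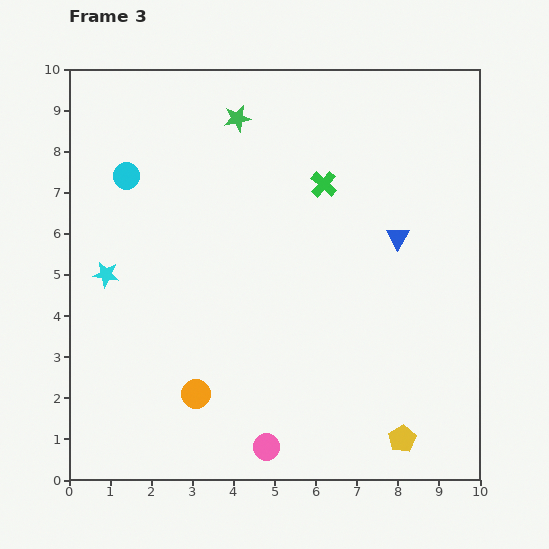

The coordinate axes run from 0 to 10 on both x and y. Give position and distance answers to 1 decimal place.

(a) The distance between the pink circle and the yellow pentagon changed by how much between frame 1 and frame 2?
-0.7

Distance in frame 1: 4.5. Distance in frame 2: 3.8.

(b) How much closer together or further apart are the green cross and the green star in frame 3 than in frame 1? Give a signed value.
+1.1

Distance in frame 1: 1.5. Distance in frame 3: 2.6.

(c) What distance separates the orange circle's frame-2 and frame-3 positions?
3.3

The orange circle moved from (6.4, 1.7) to (3.1, 2.1), a distance of √(3.3² + 0.4²) ≈ 3.3.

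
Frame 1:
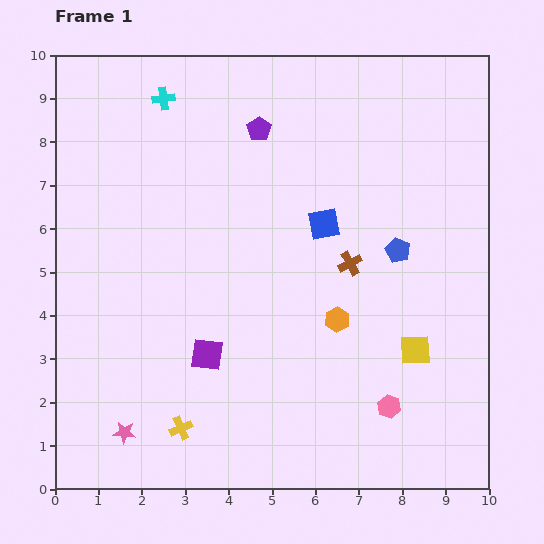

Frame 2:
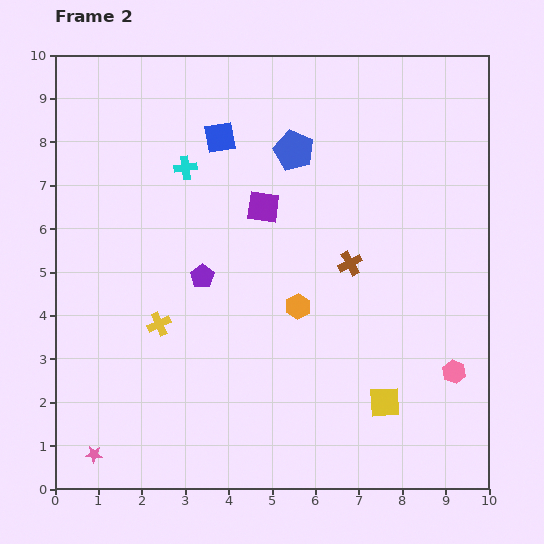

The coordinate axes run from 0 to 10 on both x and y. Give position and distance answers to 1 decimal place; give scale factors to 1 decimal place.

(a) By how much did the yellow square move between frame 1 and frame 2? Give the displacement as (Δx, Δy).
(-0.7, -1.2)

The yellow square was at (8.3, 3.2) in frame 1 and (7.6, 2.0) in frame 2.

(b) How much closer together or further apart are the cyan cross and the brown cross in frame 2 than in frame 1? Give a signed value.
-1.3

Distance in frame 1: 5.7. Distance in frame 2: 4.4.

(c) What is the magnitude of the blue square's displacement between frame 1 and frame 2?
3.1

The blue square moved from (6.2, 6.1) to (3.8, 8.1), a distance of √(2.4² + 2.0²) ≈ 3.1.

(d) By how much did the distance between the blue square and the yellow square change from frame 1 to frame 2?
+3.6

Distance in frame 1: 3.6. Distance in frame 2: 7.2.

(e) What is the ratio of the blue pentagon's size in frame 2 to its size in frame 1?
1.6×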